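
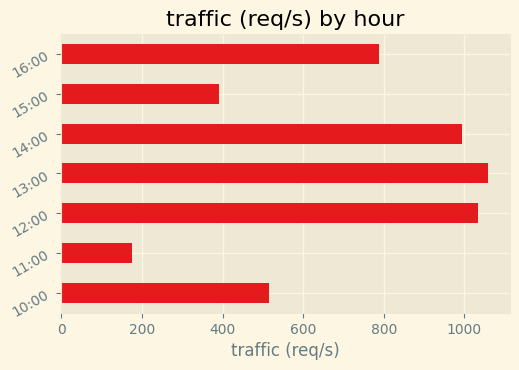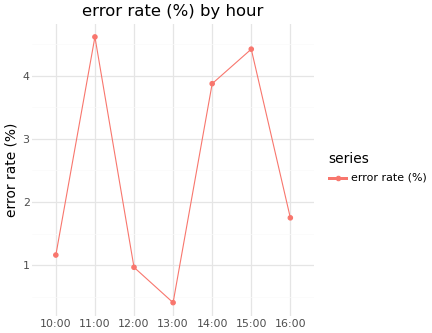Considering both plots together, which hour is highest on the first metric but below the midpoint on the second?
Chart 2 median error rate (%) ≈ 2; below-median hours: 10:00, 12:00, 13:00. Among those, 13:00 has the highest traffic (req/s) (≈ 1100).

13:00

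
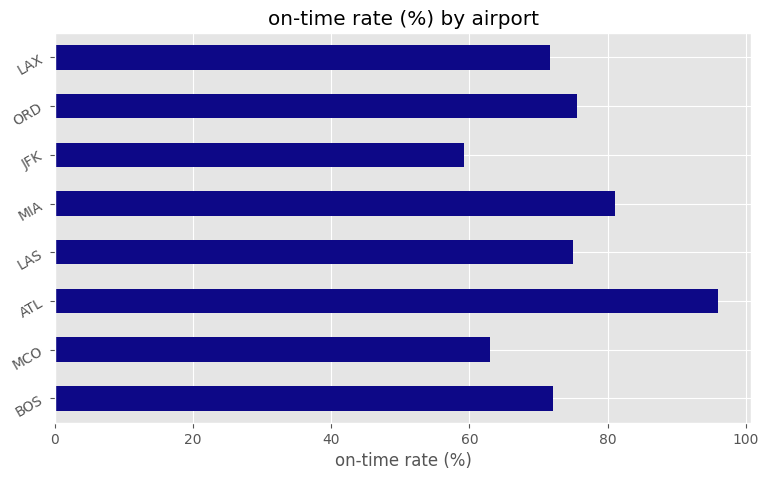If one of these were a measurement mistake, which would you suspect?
ATL

ATL ≈ 100; the rest sit between ≈ 60 and ≈ 80.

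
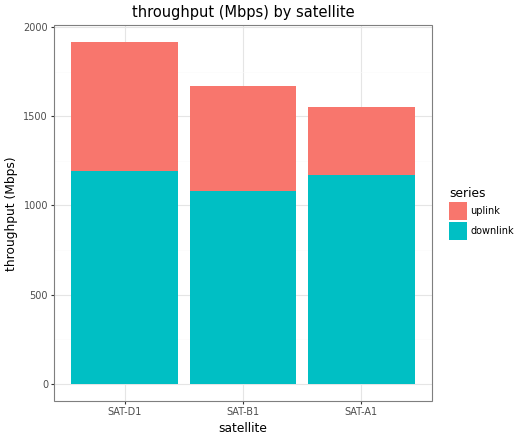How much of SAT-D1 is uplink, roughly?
uplink top ≈ 2000, bottom ≈ 1200; segment ≈ 800.

≈ 800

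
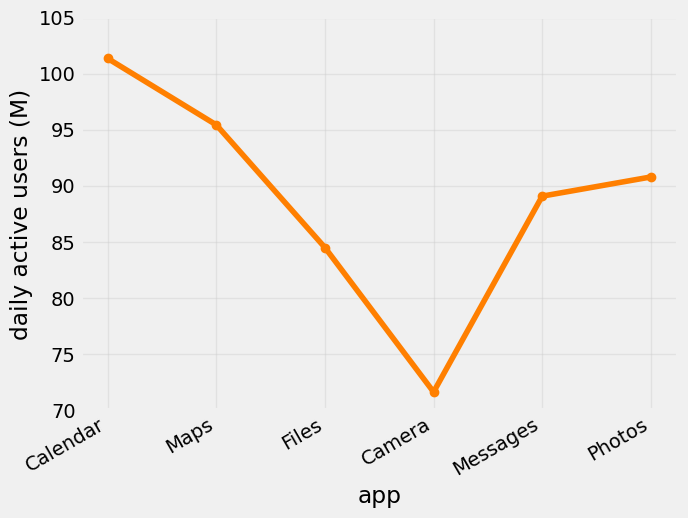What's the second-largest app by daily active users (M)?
Top 3: Calendar ≈ 100, Maps ≈ 95, Photos ≈ 90.

Maps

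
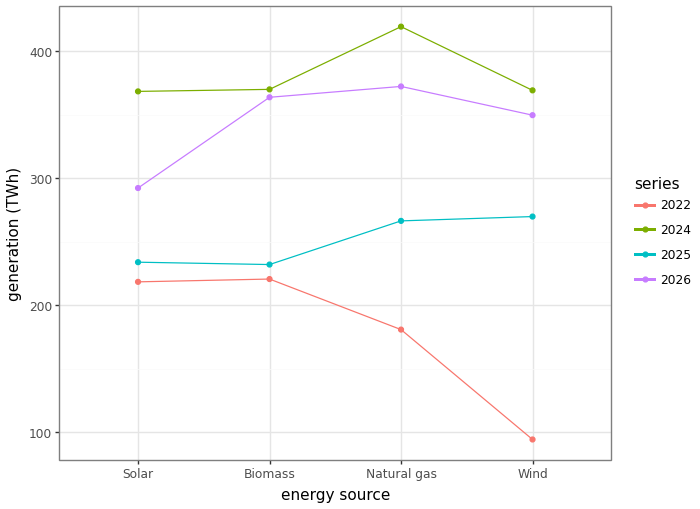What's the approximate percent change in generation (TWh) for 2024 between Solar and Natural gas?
≈ +14.3%

Solar ≈ 350, Natural gas ≈ 400; (400 − 350) / 350 ≈ +14.3%.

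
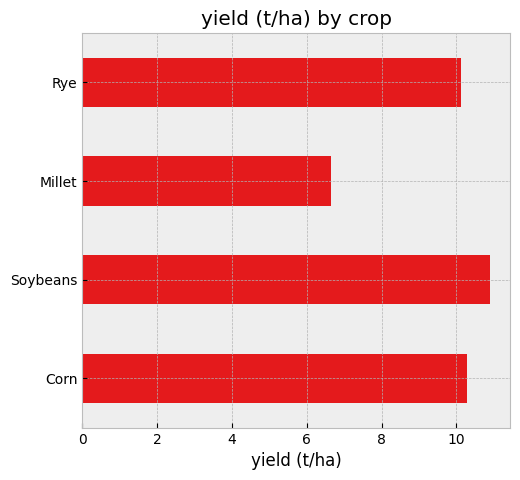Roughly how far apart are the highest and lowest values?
≈ 4

Max Soybeans ≈ 11, min Millet ≈ 7; range ≈ 4.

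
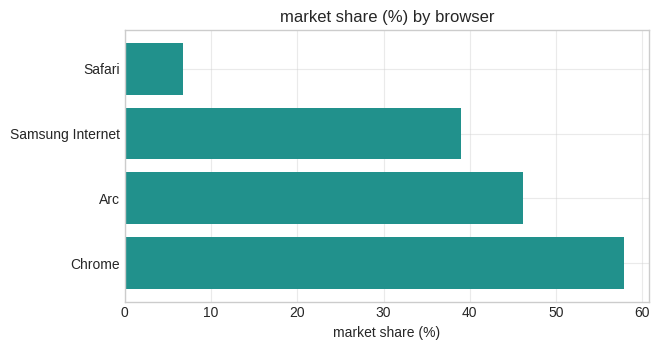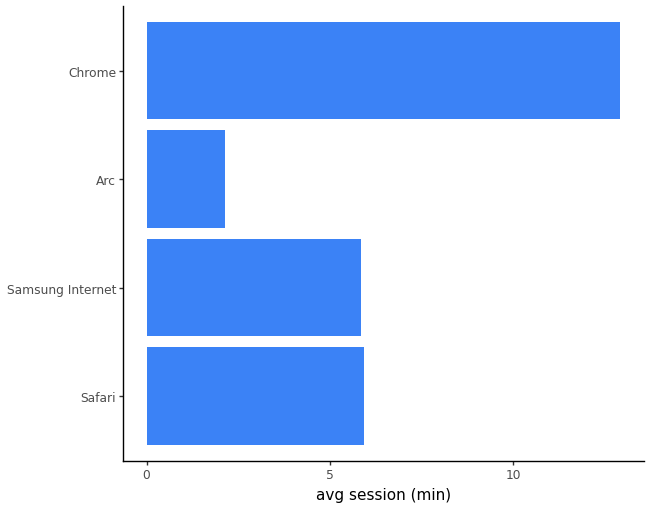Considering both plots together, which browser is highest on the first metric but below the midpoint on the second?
Chart 2 median avg session (min) ≈ 6; below-median browsers: Samsung Internet, Arc. Among those, Arc has the highest market share (%) (≈ 50).

Arc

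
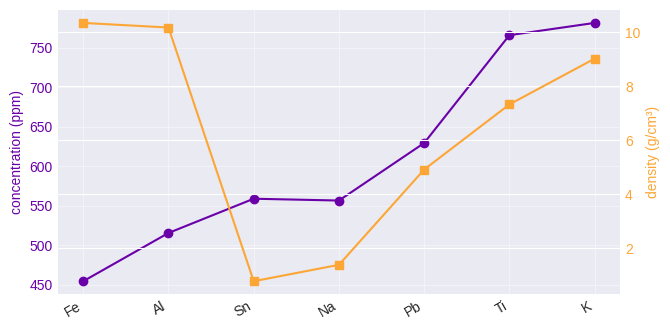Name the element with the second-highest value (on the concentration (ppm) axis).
Ti

Top 3 (on the concentration (ppm) axis): K ≈ 800, Ti ≈ 750, Pb ≈ 650.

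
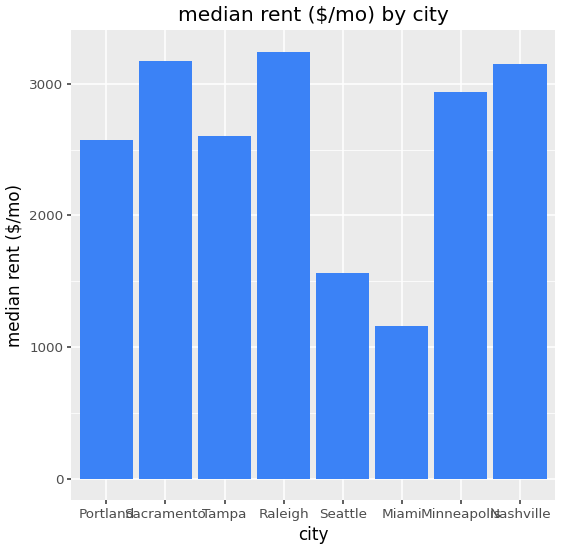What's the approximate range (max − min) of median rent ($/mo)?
≈ 2000

Max Raleigh ≈ 3000, min Miami ≈ 1000; range ≈ 2000.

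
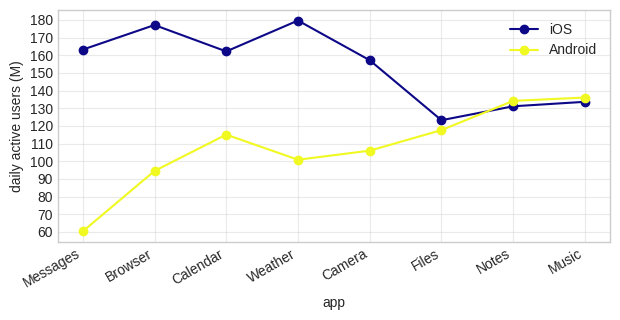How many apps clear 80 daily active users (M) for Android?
Above 80: Browser, Calendar, Weather, Camera, Files, Notes, Music.

7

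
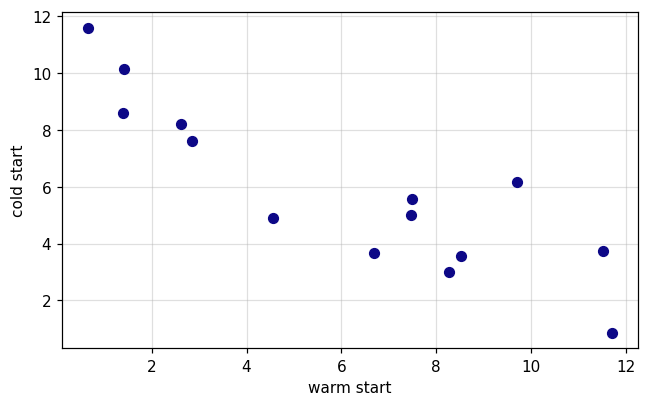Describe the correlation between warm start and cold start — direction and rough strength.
negative, strong

Points are negatively correlated; strong (|r| ≈ 0.9).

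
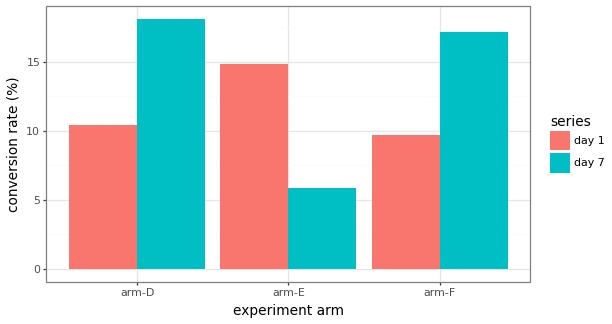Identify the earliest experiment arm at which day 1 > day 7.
arm-E

arm-D: day 1 ≈ 10 vs day 7 ≈ 18 (not yet); arm-E: day 1 ≈ 14 vs day 7 ≈ 6 (first crossover).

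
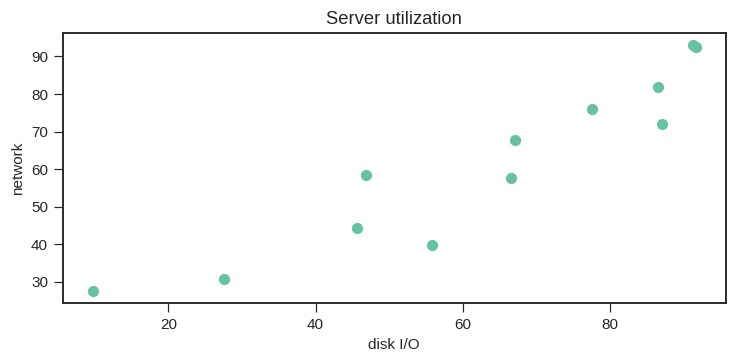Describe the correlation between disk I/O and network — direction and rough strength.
positive, strong

Points are positively correlated; strong (|r| ≈ 0.9).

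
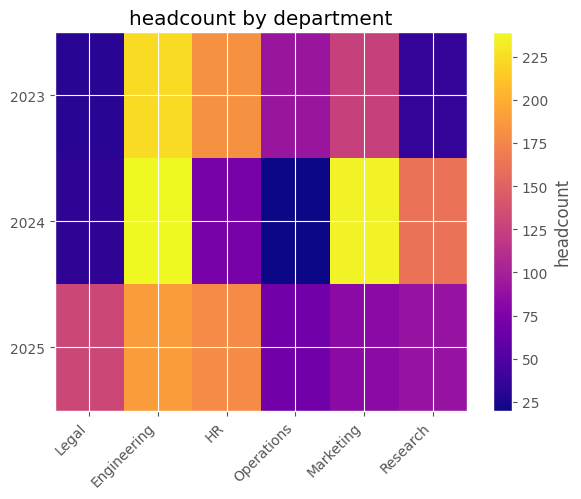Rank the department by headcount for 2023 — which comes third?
Top 4 for 2023: Engineering ≈ 220, HR ≈ 180, Marketing ≈ 120, Operations ≈ 100.

Marketing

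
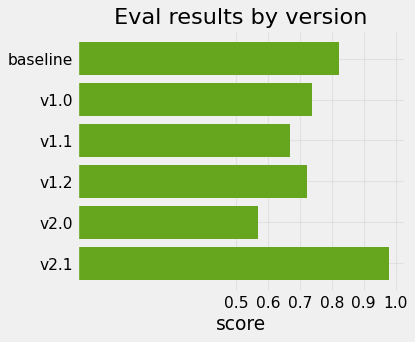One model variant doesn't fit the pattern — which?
v2.1

v2.1 ≈ 1.0; the rest sit between ≈ 0.6 and ≈ 0.8.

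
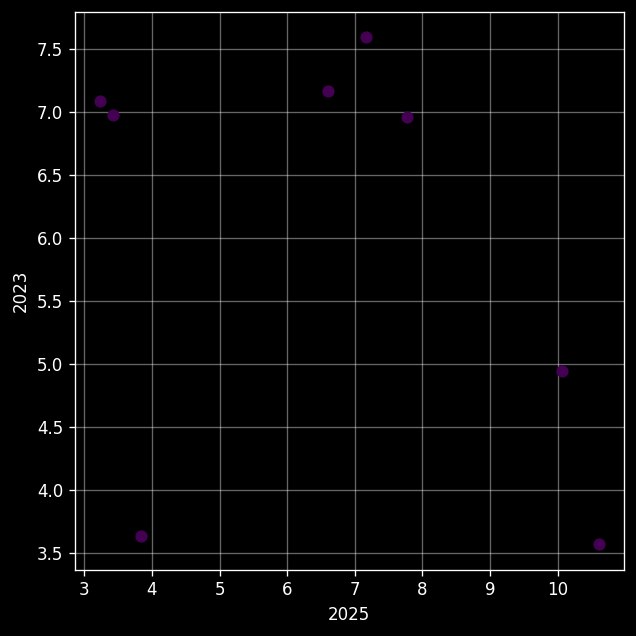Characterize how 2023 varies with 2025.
negative, weak

Points are negatively correlated; weak (|r| ≈ 0.3).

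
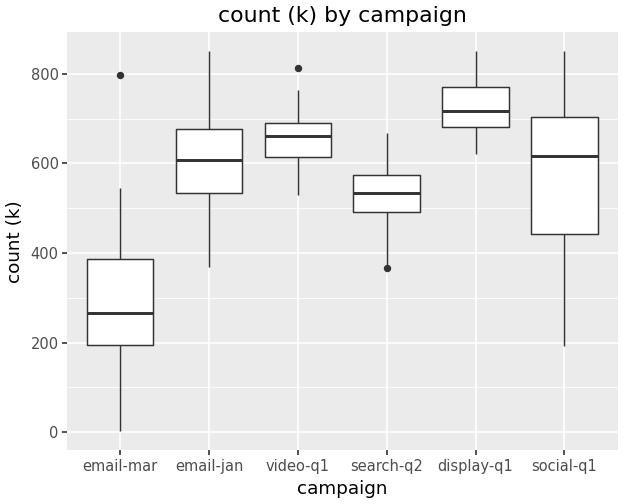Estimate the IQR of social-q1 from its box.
≈ 250

Q3 ≈ 700, Q1 ≈ 450; IQR ≈ 250.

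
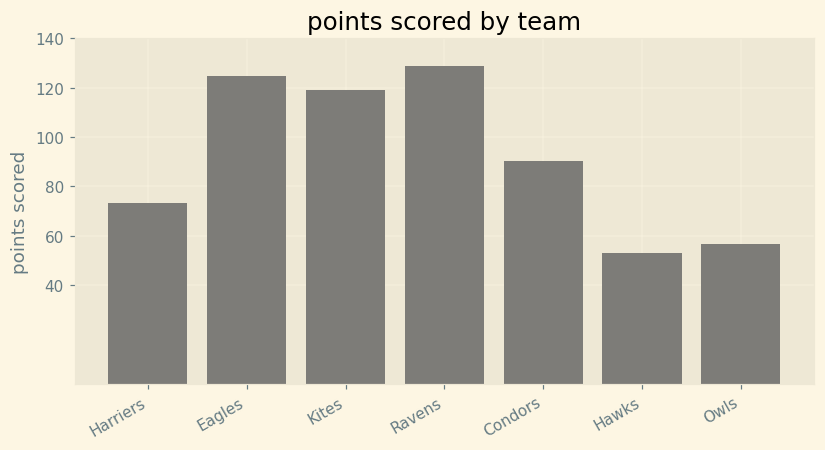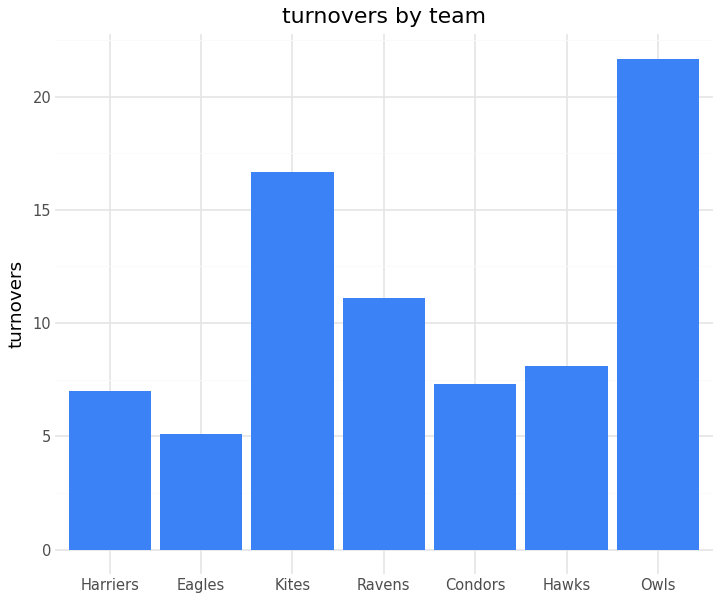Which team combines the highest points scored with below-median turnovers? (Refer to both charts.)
Chart 2 median turnovers ≈ 8; below-median teams: Harriers, Eagles, Condors. Among those, Eagles has the highest points scored (≈ 120).

Eagles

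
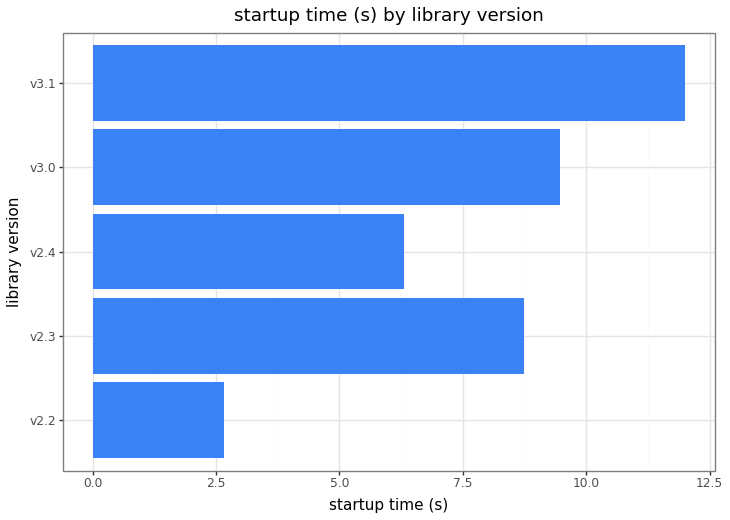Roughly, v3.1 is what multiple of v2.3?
≈ 1.33×

v3.1 ≈ 12, v2.3 ≈ 9; 12/9 ≈ 1.33.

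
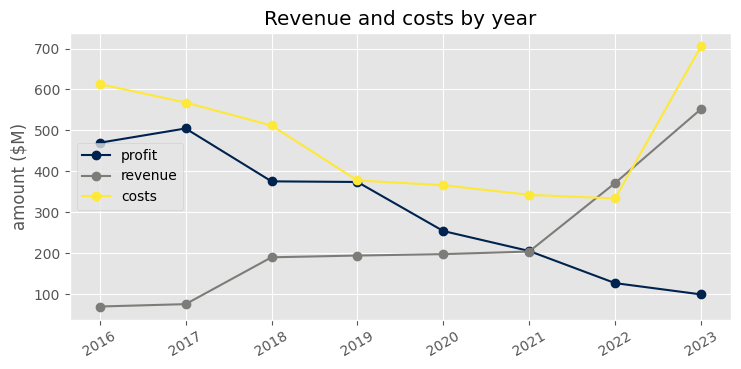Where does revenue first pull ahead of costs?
2022

2021: revenue ≈ 200 vs costs ≈ 300 (not yet); 2022: revenue ≈ 400 vs costs ≈ 300 (first crossover).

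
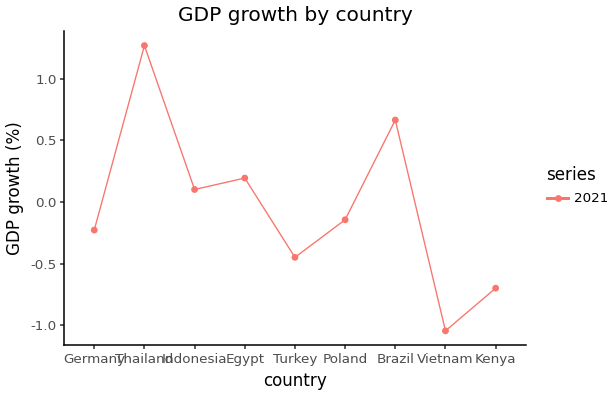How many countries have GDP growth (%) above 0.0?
4

Above 0.0: Thailand, Indonesia, Egypt, Brazil.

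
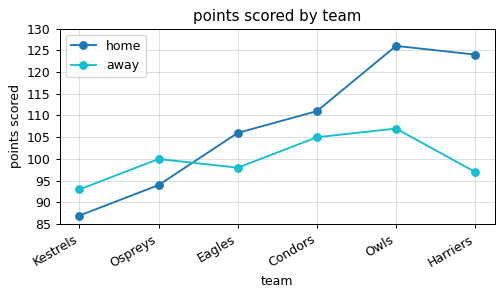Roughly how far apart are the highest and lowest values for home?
≈ 40

Max Owls ≈ 125, min Kestrels ≈ 85; range ≈ 40.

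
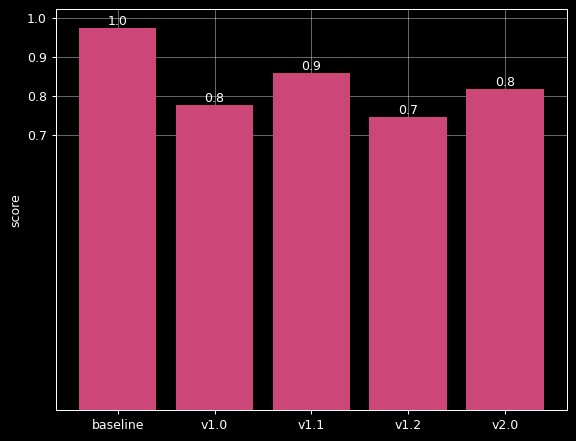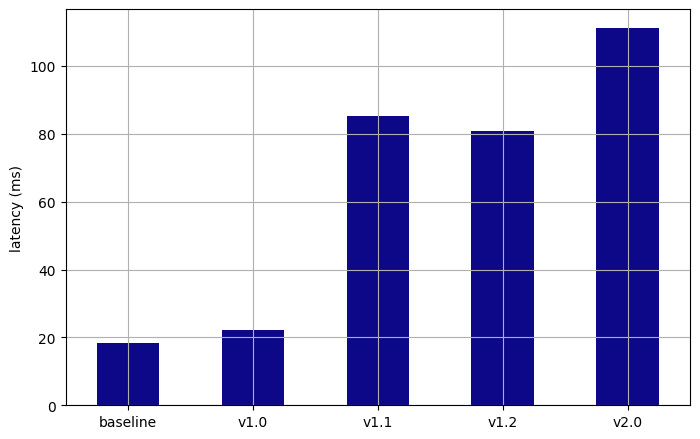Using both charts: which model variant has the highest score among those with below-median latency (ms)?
Chart 2 median latency (ms) ≈ 80; below-median model variants: baseline, v1.0. Among those, baseline has the highest score (≈ 1).

baseline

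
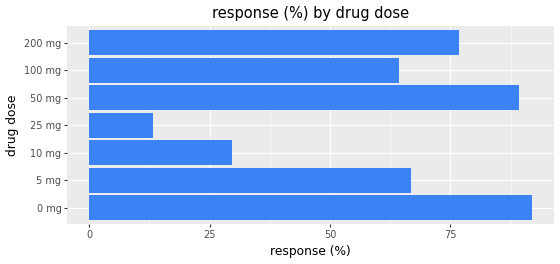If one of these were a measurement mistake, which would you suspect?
25 mg ≈ 10; the rest sit between ≈ 30 and ≈ 90.

25 mg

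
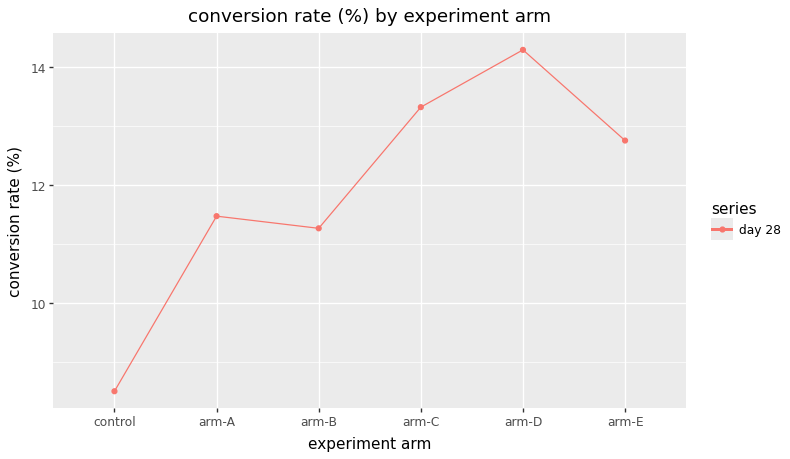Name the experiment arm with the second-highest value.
Top 3: arm-D ≈ 14.5, arm-C ≈ 13.5, arm-E ≈ 12.5.

arm-C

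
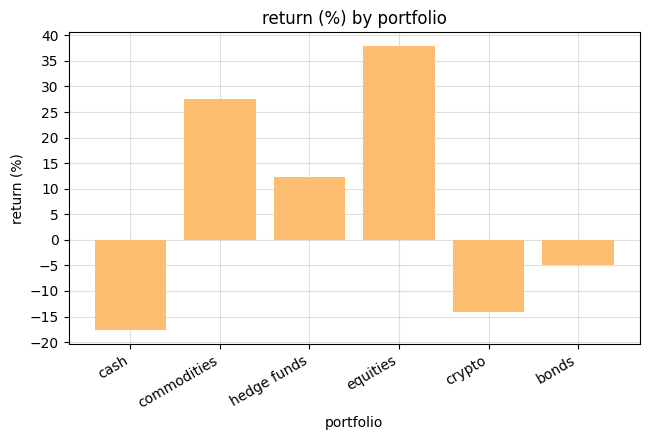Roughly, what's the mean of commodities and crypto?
≈ 5

(25 + -15) / 2 ≈ 5.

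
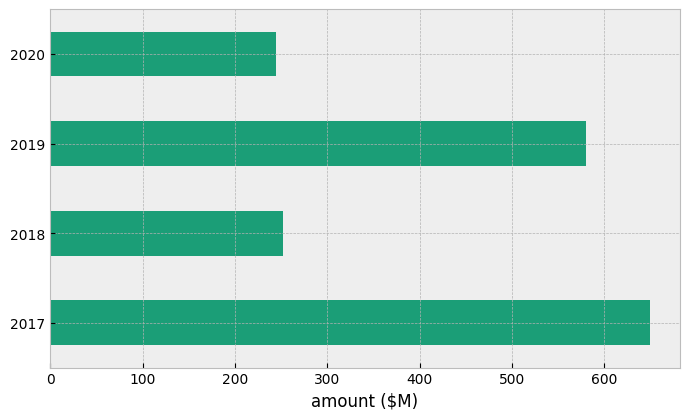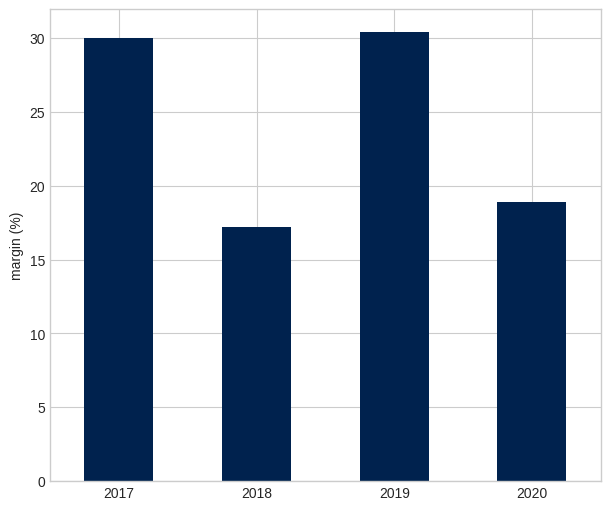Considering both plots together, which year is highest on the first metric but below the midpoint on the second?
2018

Chart 2 median margin (%) ≈ 25; below-median years: 2018, 2020. Among those, 2018 has the highest amount ($M) (≈ 300).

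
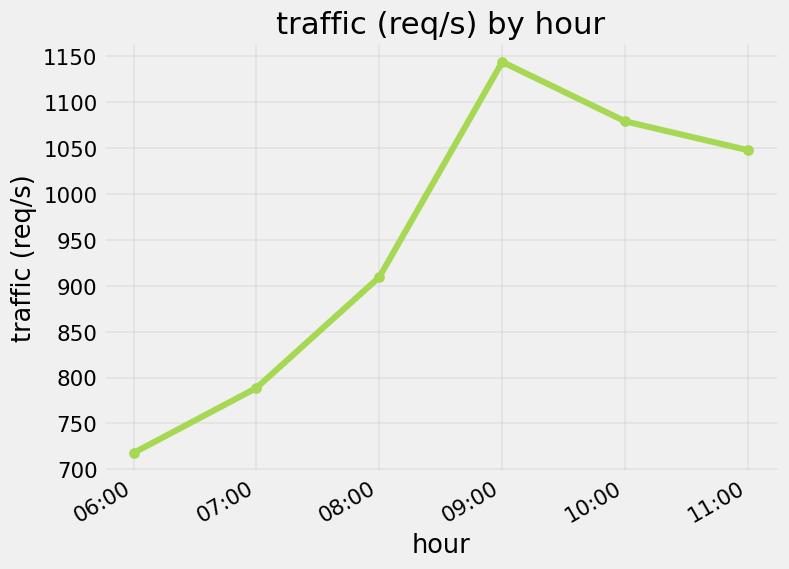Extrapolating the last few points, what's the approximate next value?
≈ 1000

Last three: 1150, 1100, 1050 → slope ≈ -50/step → next ≈ 1000.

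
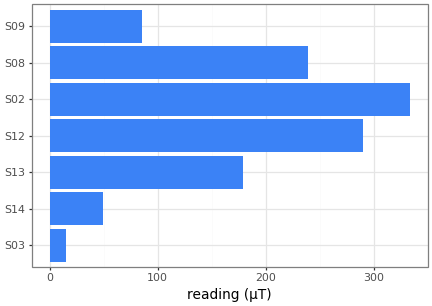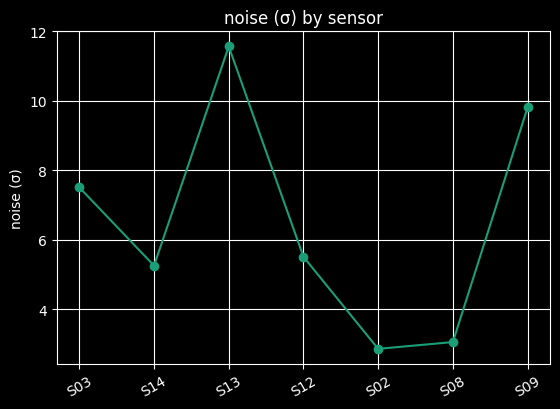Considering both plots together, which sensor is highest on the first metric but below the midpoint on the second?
S02

Chart 2 median noise (σ) ≈ 6; below-median sensors: S14, S02, S08. Among those, S02 has the highest reading (µT) (≈ 350).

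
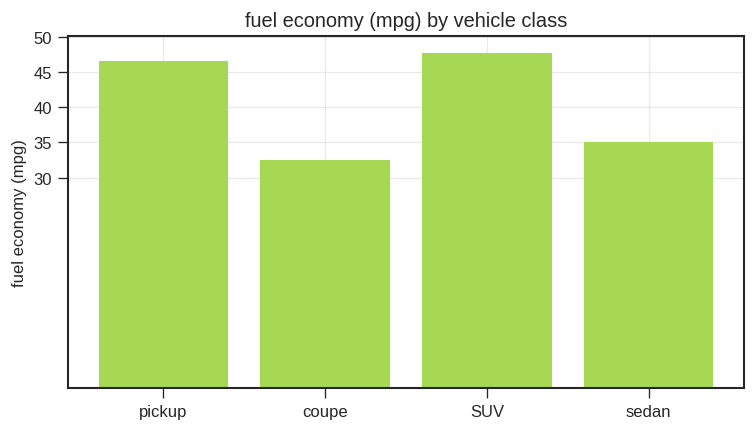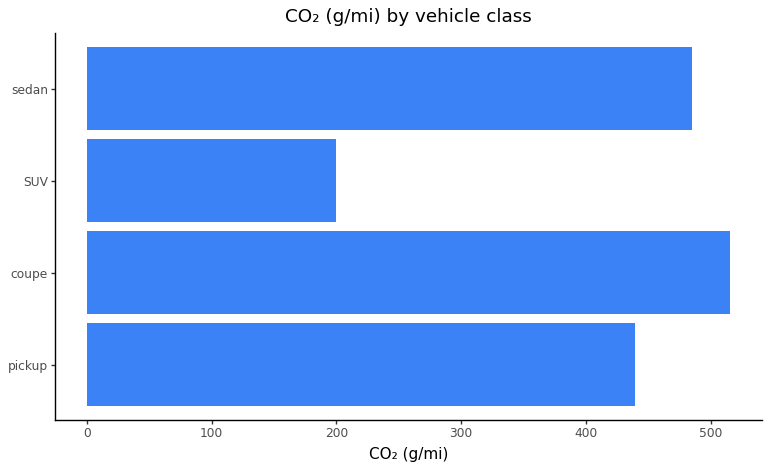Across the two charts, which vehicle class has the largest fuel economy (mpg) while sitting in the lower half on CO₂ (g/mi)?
Chart 2 median CO₂ (g/mi) ≈ 450; below-median vehicle classes: pickup, SUV. Among those, SUV has the highest fuel economy (mpg) (≈ 50).

SUV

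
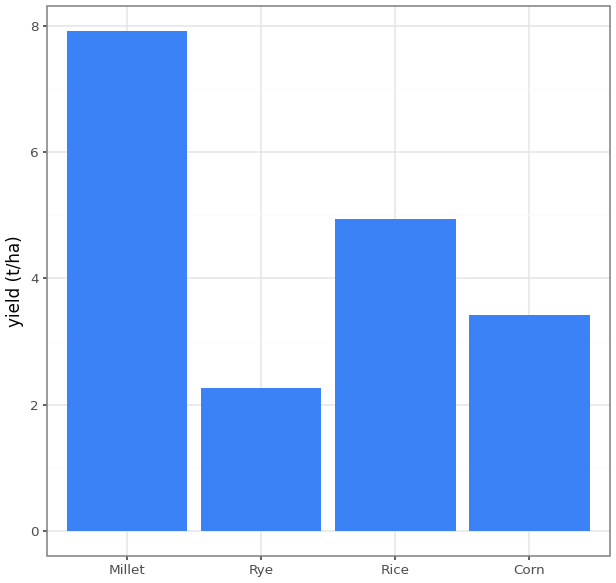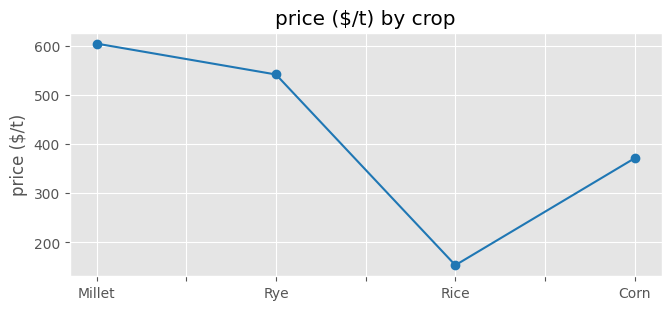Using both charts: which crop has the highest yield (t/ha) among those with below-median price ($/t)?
Chart 2 median price ($/t) ≈ 500; below-median crops: Rice, Corn. Among those, Rice has the highest yield (t/ha) (≈ 5).

Rice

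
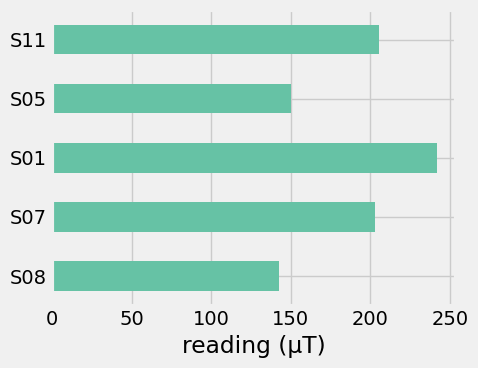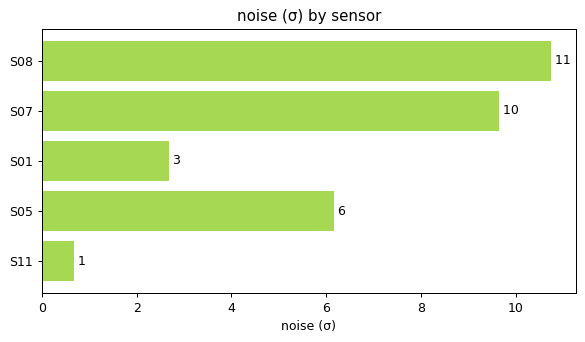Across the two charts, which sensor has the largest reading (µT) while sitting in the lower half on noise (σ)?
Chart 2 median noise (σ) ≈ 6; below-median sensors: S01, S11. Among those, S01 has the highest reading (µT) (≈ 250).

S01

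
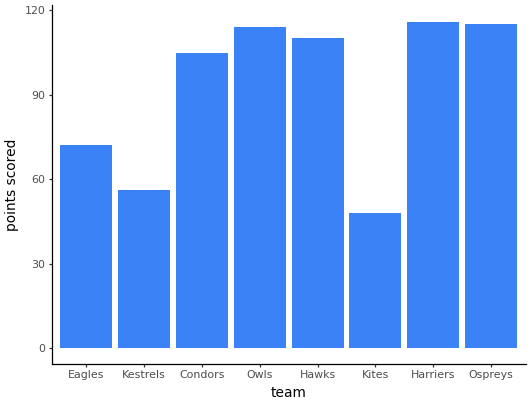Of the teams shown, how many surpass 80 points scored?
Above 80: Condors, Owls, Hawks, Harriers, Ospreys.

5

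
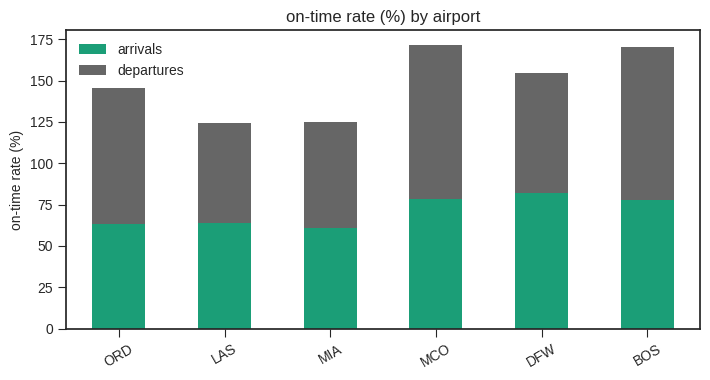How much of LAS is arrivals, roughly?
arrivals top ≈ 60, bottom ≈ 0; segment ≈ 60.

≈ 60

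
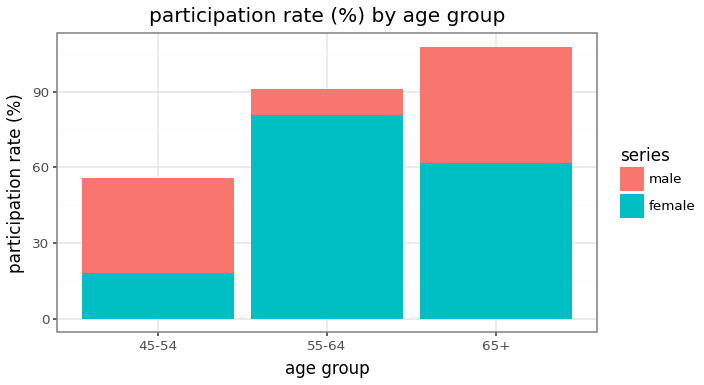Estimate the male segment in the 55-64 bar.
male top ≈ 90, bottom ≈ 80; segment ≈ 10.

≈ 10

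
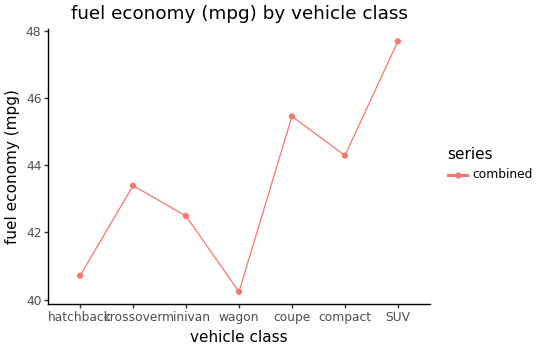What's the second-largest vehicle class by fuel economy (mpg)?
Top 3: SUV ≈ 48, coupe ≈ 45, compact ≈ 44.

coupe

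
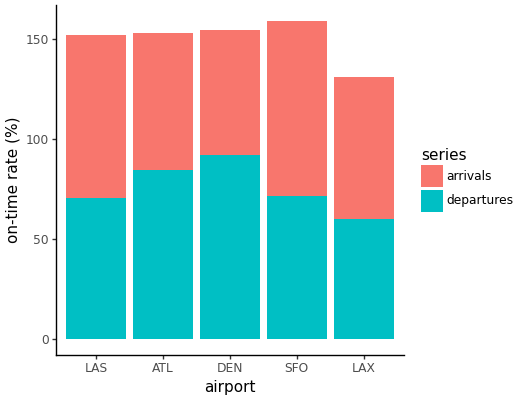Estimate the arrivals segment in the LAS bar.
arrivals top ≈ 160, bottom ≈ 80; segment ≈ 80.

≈ 80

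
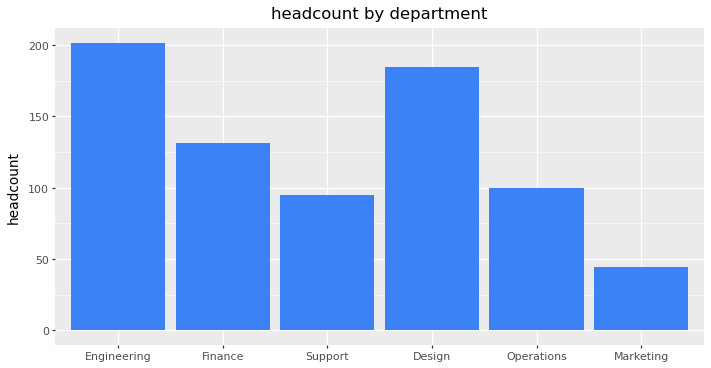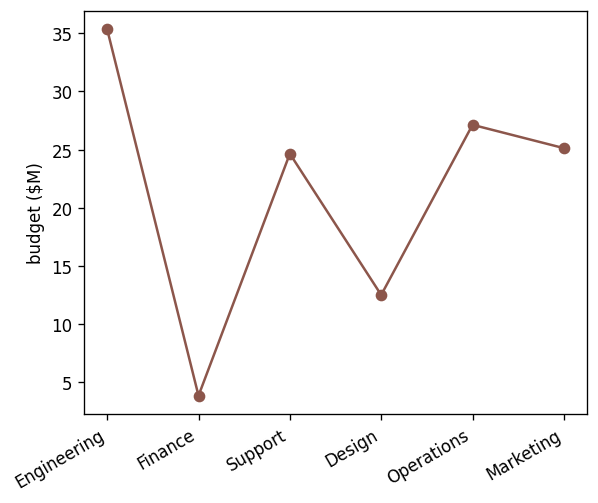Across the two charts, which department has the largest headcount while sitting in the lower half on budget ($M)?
Chart 2 median budget ($M) ≈ 25; below-median departments: Finance, Support, Design. Among those, Design has the highest headcount (≈ 180).

Design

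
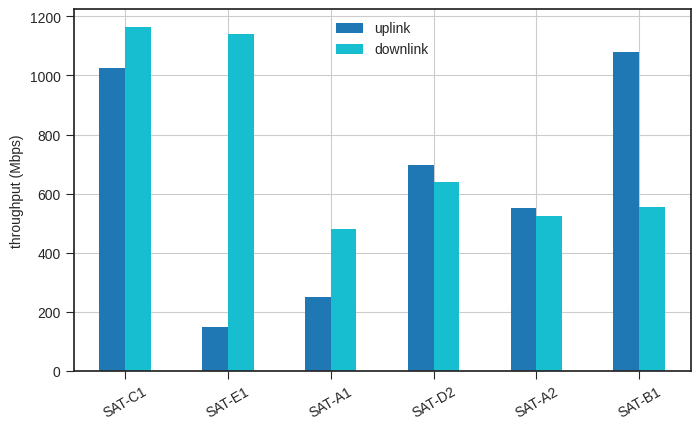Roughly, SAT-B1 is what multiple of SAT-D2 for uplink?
≈ 1.57×

SAT-B1 ≈ 1100, SAT-D2 ≈ 700; 1100/700 ≈ 1.57.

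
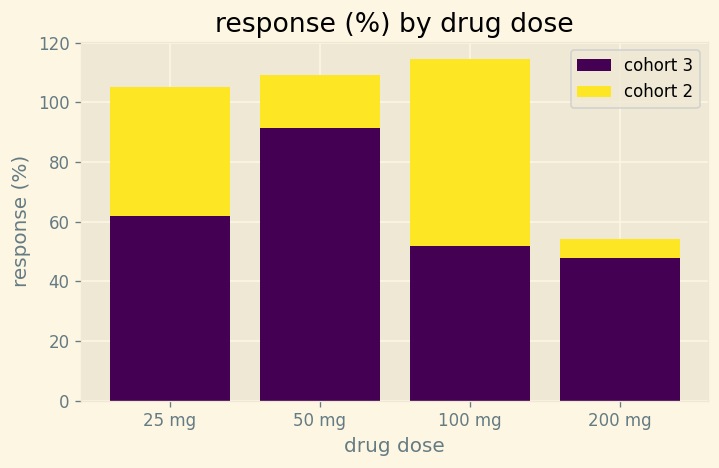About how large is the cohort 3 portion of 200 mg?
≈ 50

cohort 3 top ≈ 50, bottom ≈ 0; segment ≈ 50.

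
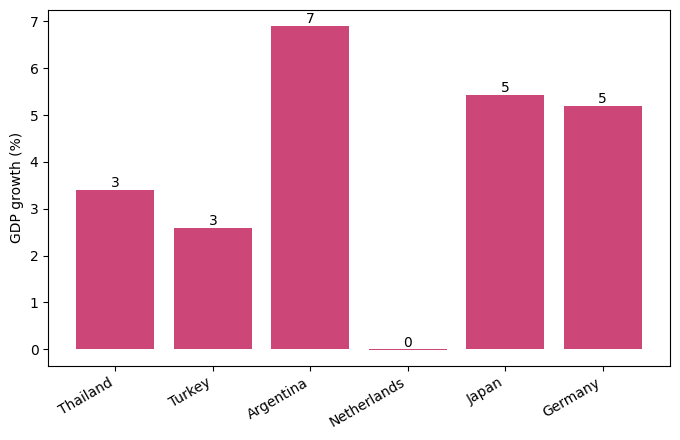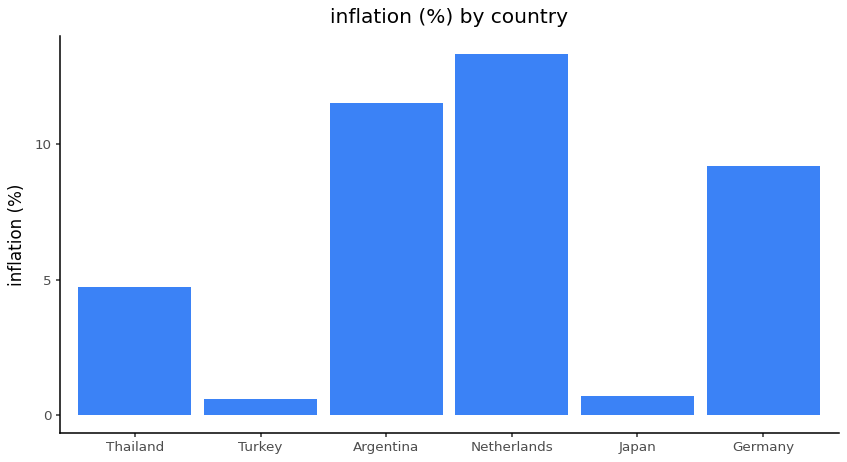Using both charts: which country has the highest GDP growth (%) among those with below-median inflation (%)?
Japan

Chart 2 median inflation (%) ≈ 6; below-median countries: Thailand, Turkey, Japan. Among those, Japan has the highest GDP growth (%) (≈ 5).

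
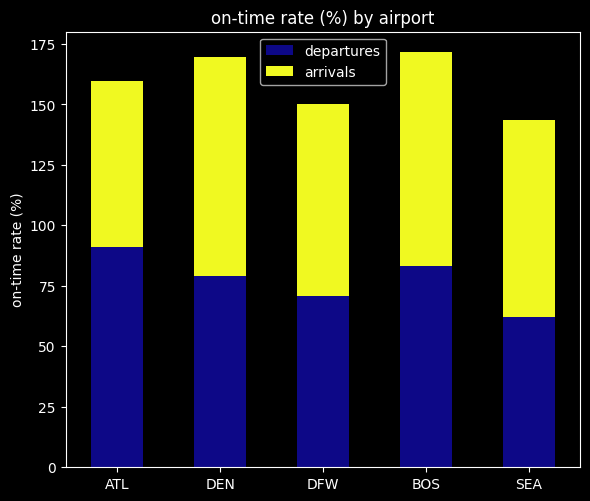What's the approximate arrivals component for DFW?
arrivals top ≈ 160, bottom ≈ 80; segment ≈ 80.

≈ 80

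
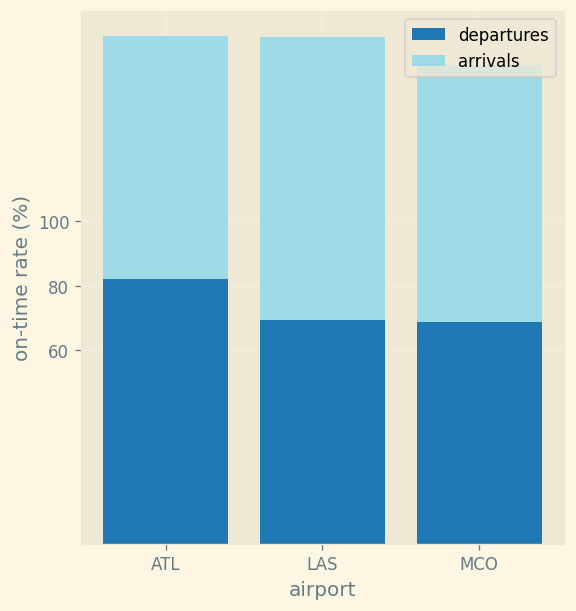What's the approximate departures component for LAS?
≈ 60

departures top ≈ 60, bottom ≈ 0; segment ≈ 60.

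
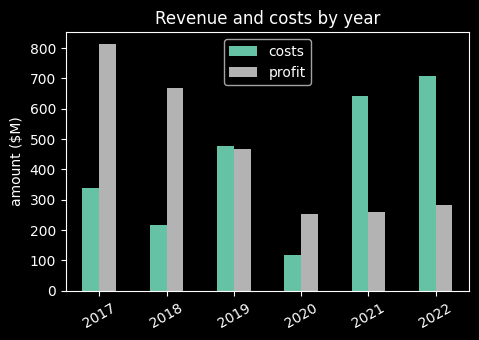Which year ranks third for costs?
Top 4 for costs: 2022 ≈ 700, 2021 ≈ 600, 2019 ≈ 500, 2017 ≈ 300.

2019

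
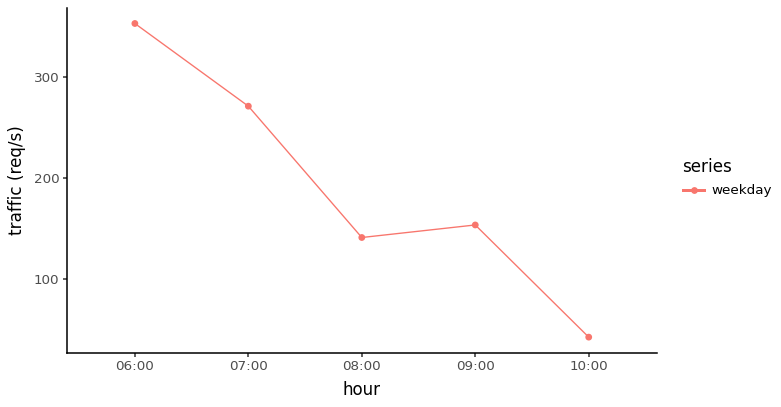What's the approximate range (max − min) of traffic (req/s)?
≈ 300

Max 06:00 ≈ 350, min 10:00 ≈ 50; range ≈ 300.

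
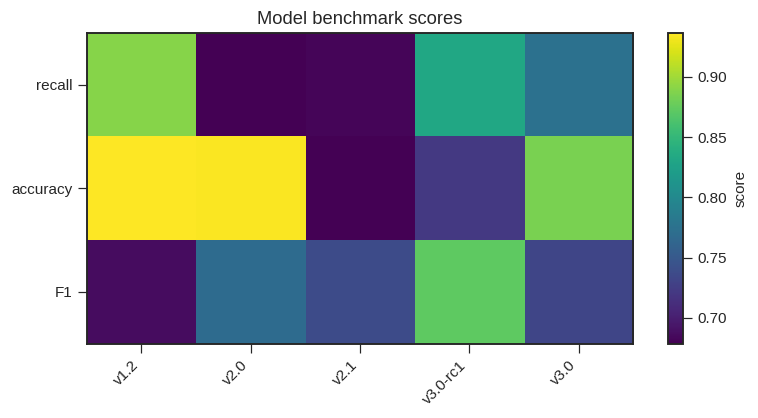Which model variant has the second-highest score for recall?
Top 3 for recall: v1.2 ≈ 0.90, v3.0-rc1 ≈ 0.85, v3.0 ≈ 0.75.

v3.0-rc1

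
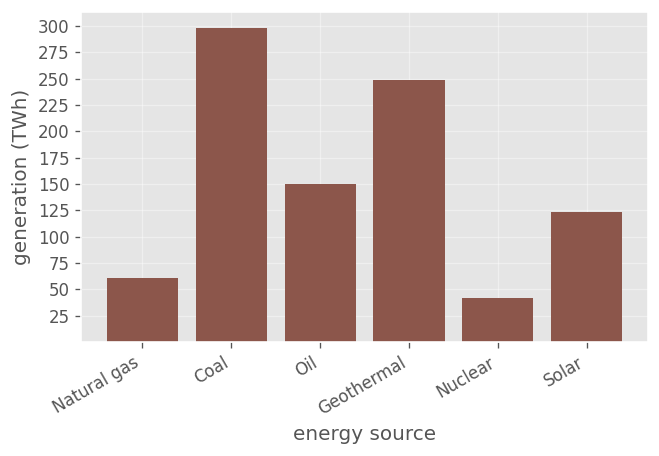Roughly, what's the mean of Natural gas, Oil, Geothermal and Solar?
≈ 144

(50 + 150 + 250 + 125) / 4 ≈ 144.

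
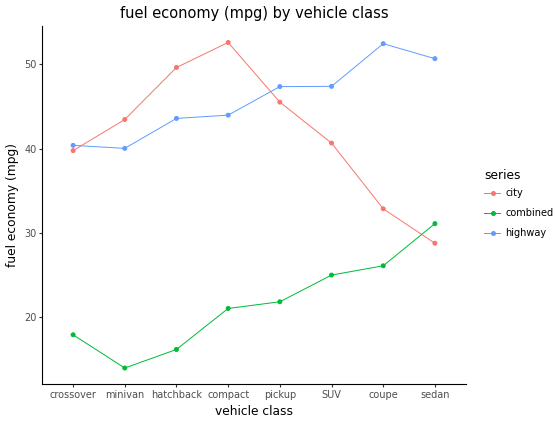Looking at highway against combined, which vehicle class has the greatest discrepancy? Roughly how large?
hatchback, ≈ 30 mpg

hatchback: highway ≈ 45, combined ≈ 15 → gap ≈ 30. Next-largest (coupe) is only ≈ 25.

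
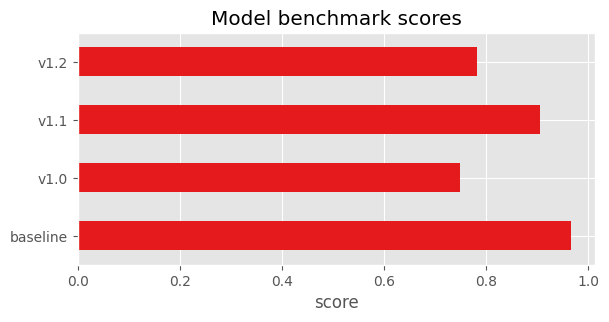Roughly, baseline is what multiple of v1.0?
baseline ≈ 1.0, v1.0 ≈ 0.7; 1.0/0.7 ≈ 1.43.

≈ 1.43×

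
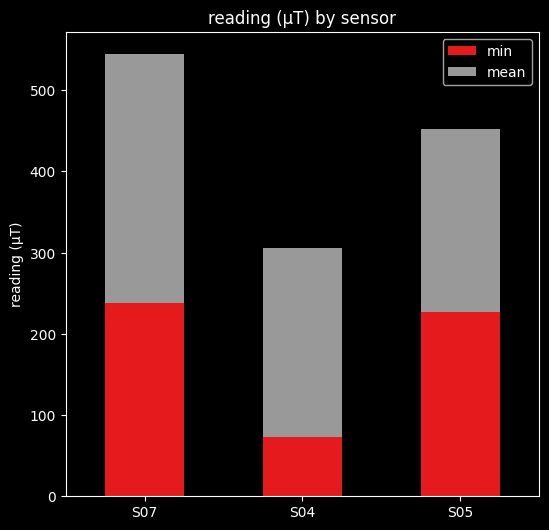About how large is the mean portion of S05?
mean top ≈ 450, bottom ≈ 250; segment ≈ 200.

≈ 200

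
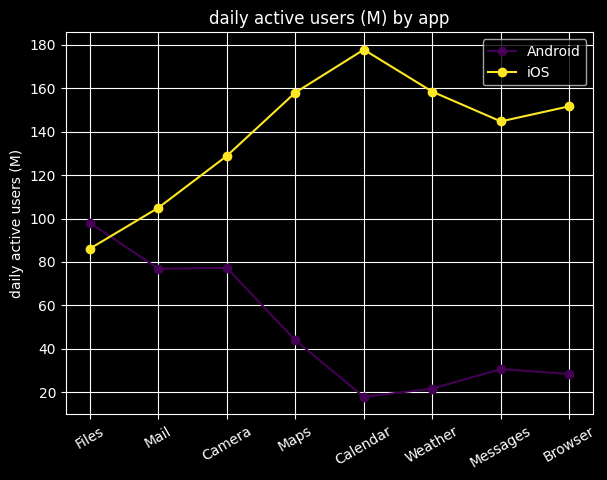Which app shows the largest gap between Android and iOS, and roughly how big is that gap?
Calendar, ≈ 160 M

Calendar: Android ≈ 20, iOS ≈ 180 → gap ≈ 160. Next-largest (Weather) is only ≈ 140.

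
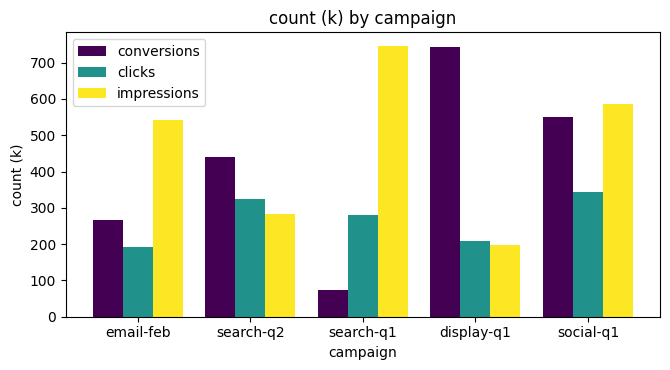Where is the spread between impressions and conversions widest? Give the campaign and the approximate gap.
search-q1, ≈ 600 k

search-q1: impressions ≈ 700, conversions ≈ 100 → gap ≈ 600. Next-largest (display-q1) is only ≈ 500.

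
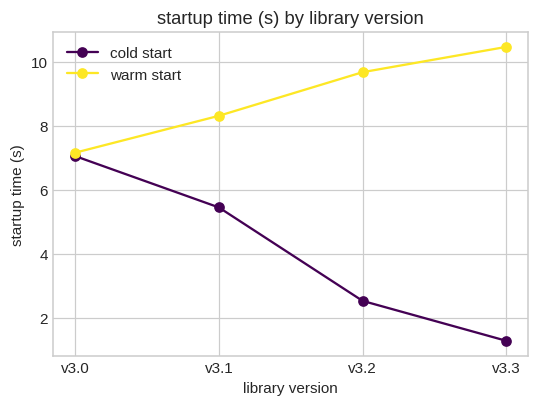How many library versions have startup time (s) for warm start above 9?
2

Above 9: v3.2, v3.3.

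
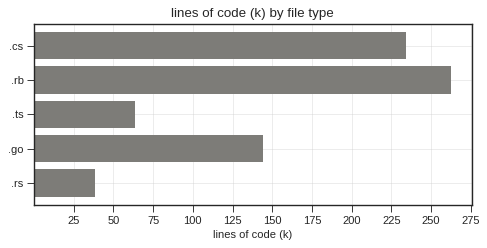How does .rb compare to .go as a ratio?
≈ 1.67×

.rb ≈ 250, .go ≈ 150; 250/150 ≈ 1.67.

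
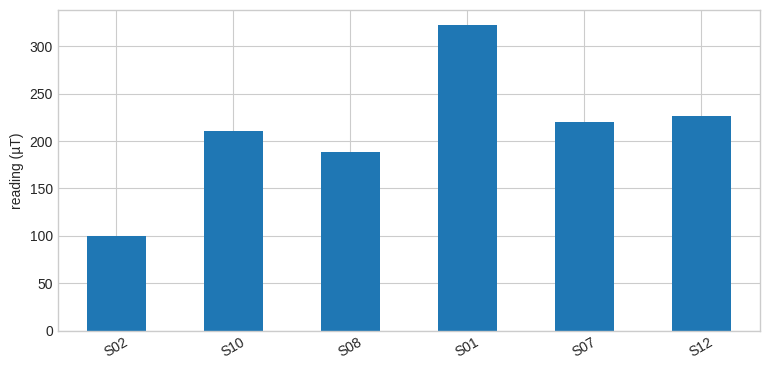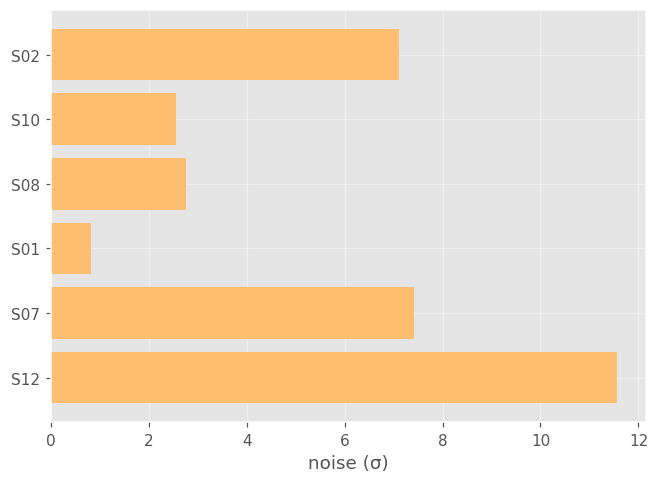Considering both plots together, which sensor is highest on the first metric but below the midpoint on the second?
S01

Chart 2 median noise (σ) ≈ 4; below-median sensors: S10, S08, S01. Among those, S01 has the highest reading (µT) (≈ 300).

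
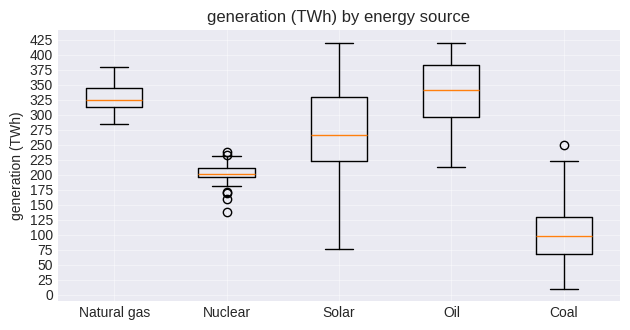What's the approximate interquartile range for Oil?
Q3 ≈ 375, Q1 ≈ 300; IQR ≈ 75.

≈ 75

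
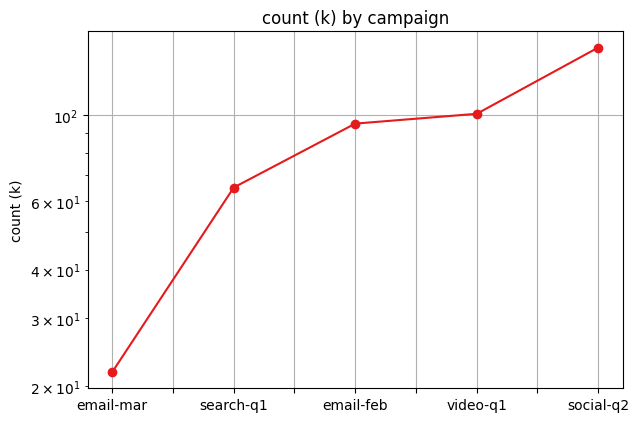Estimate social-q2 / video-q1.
social-q2 ≈ 140, video-q1 ≈ 100; 140/100 ≈ 1.4.

≈ 1.4×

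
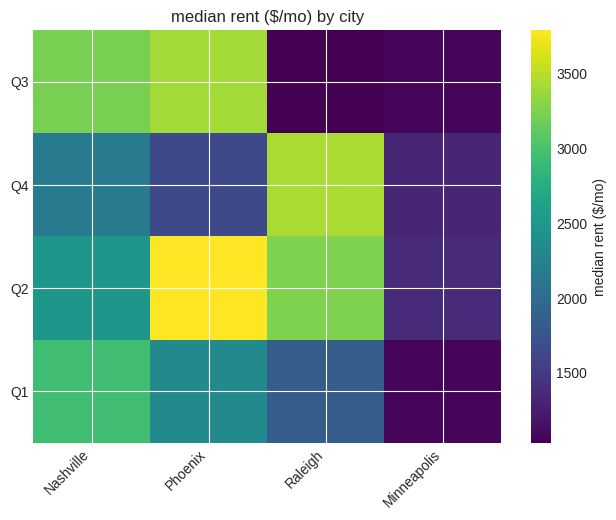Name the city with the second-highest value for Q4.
Nashville

Top 3 for Q4: Raleigh ≈ 3500, Nashville ≈ 2000, Phoenix ≈ 1500.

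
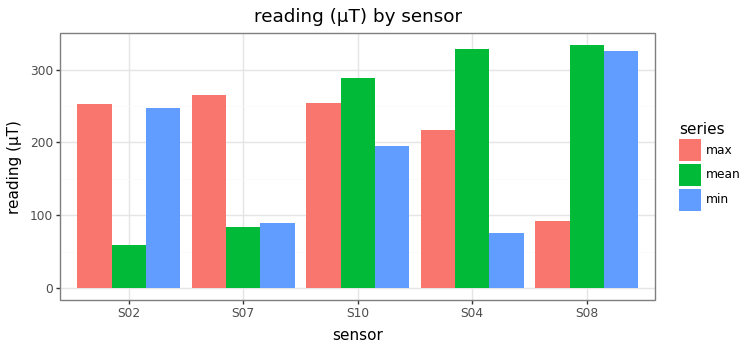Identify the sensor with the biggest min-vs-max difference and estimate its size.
S08, ≈ 250 µT

S08: min ≈ 350, max ≈ 100 → gap ≈ 250. Next-largest (S07) is only ≈ 150.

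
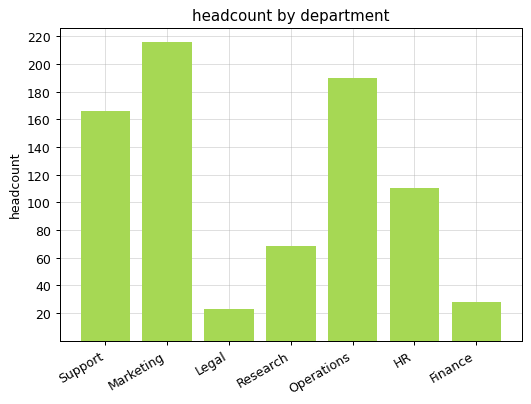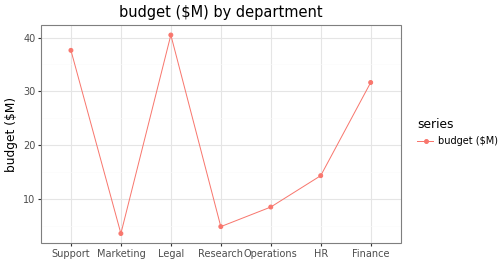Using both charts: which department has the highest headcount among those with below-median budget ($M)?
Chart 2 median budget ($M) ≈ 15; below-median departments: Marketing, Research, Operations. Among those, Marketing has the highest headcount (≈ 220).

Marketing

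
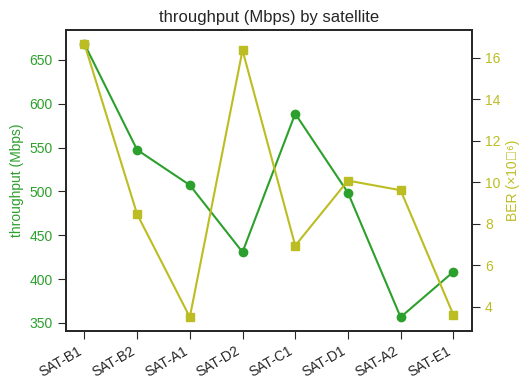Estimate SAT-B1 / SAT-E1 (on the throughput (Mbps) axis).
≈ 1.62×

SAT-B1 ≈ 650, SAT-E1 ≈ 400; 650/400 ≈ 1.62.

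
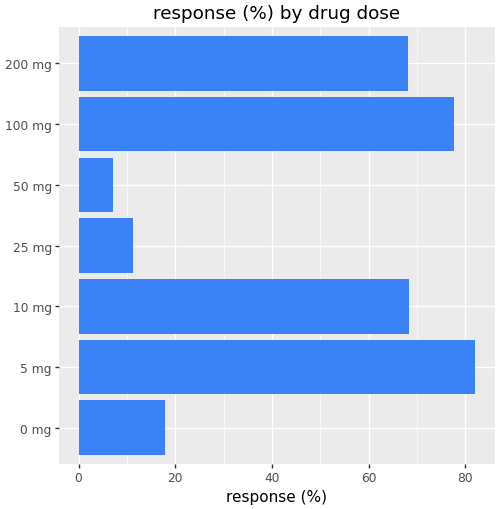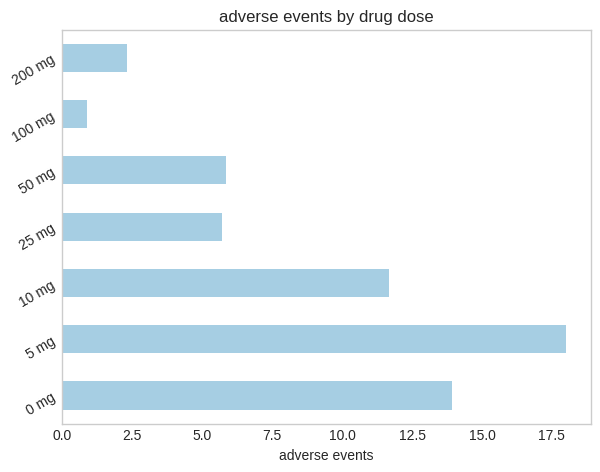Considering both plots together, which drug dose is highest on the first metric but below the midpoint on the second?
100 mg

Chart 2 median adverse events ≈ 6; below-median drug doses: 25 mg, 100 mg, 200 mg. Among those, 100 mg has the highest response (%) (≈ 80).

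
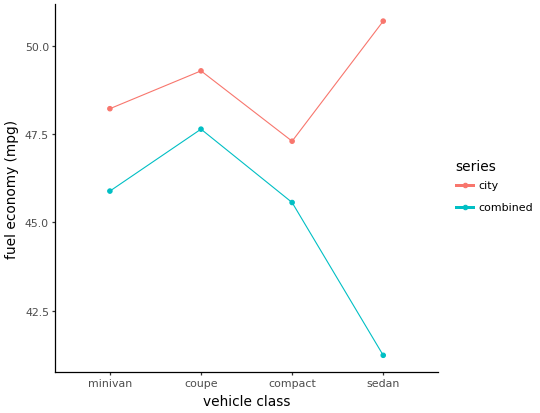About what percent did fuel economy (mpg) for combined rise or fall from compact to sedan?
compact ≈ 46, sedan ≈ 41; (41 − 46) / 46 ≈ -10.9%.

≈ -10.9%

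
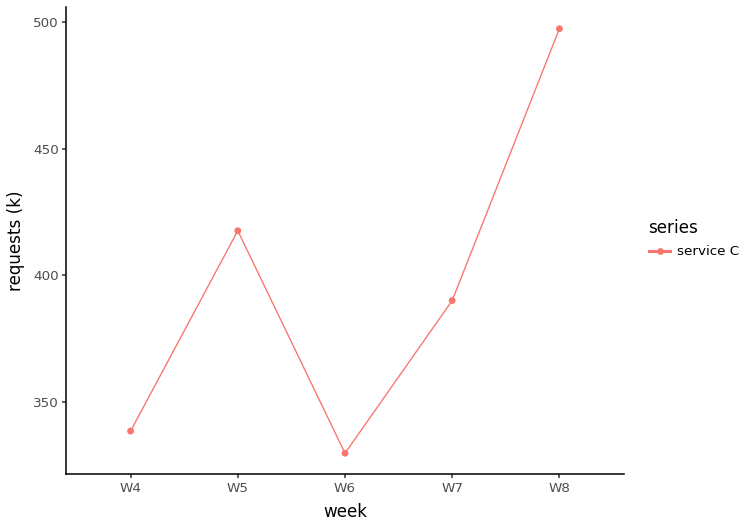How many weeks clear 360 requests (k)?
Above 360: W5, W7, W8.

3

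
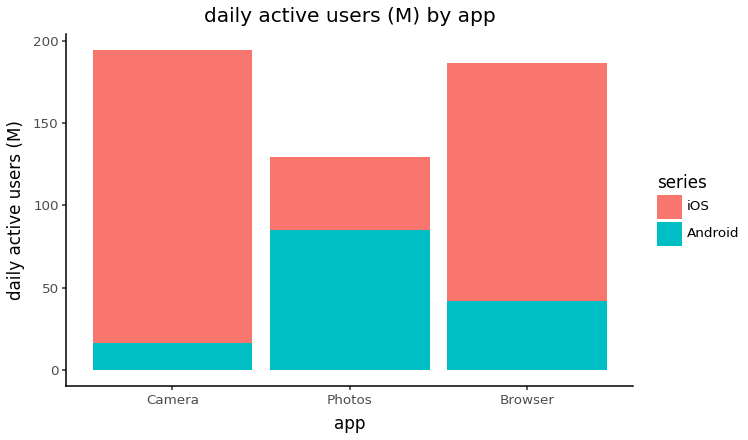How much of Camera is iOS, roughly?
≈ 180

iOS top ≈ 200, bottom ≈ 20; segment ≈ 180.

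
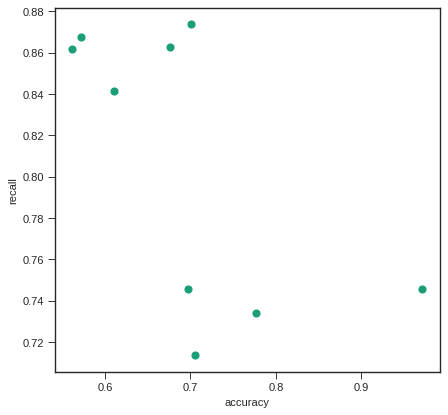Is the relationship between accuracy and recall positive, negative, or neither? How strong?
negative, moderate

Points are negatively correlated; moderate (|r| ≈ 0.6).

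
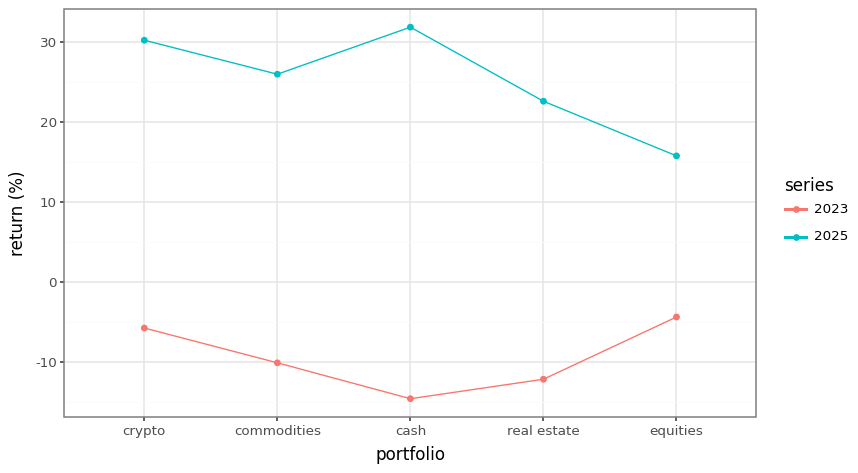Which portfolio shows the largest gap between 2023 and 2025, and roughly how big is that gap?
cash, ≈ 45 %

cash: 2023 ≈ -15, 2025 ≈ 30 → gap ≈ 45. Next-largest (commodities) is only ≈ 35.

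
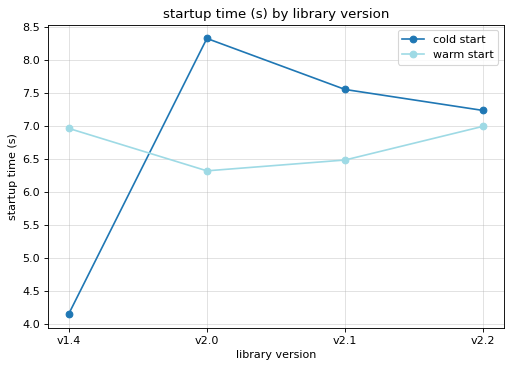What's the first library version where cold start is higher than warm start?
v1.4: cold start ≈ 4.0 vs warm start ≈ 7.0 (not yet); v2.0: cold start ≈ 8.5 vs warm start ≈ 6.5 (first crossover).

v2.0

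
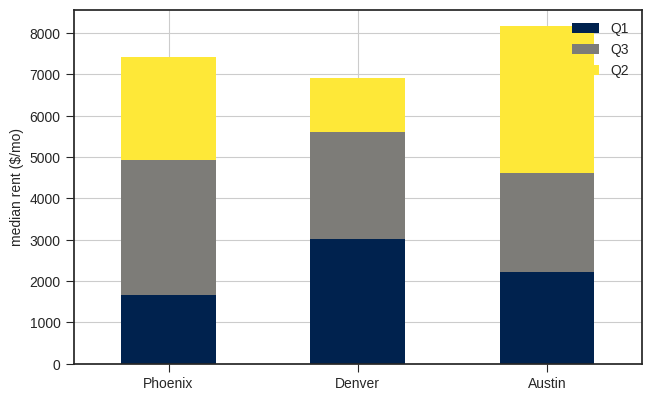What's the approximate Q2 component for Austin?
≈ 3000

Q2 top ≈ 8000, bottom ≈ 5000; segment ≈ 3000.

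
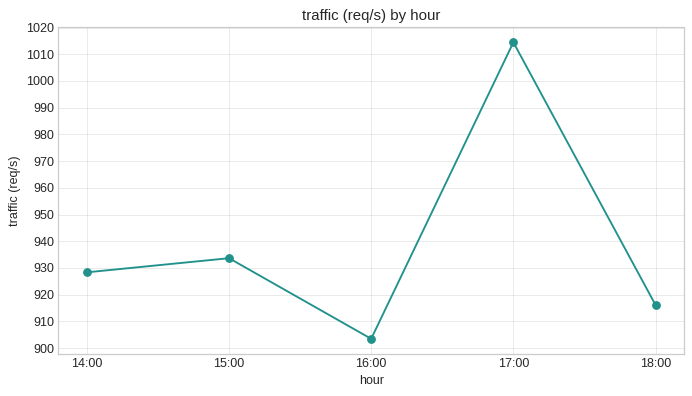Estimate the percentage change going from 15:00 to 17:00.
15:00 ≈ 930, 17:00 ≈ 1010; (1010 − 930) / 930 ≈ +8.6%.

≈ +8.6%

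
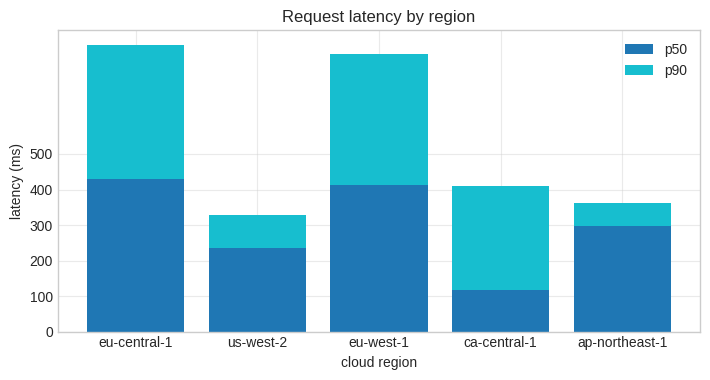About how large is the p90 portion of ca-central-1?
p90 top ≈ 400, bottom ≈ 100; segment ≈ 300.

≈ 300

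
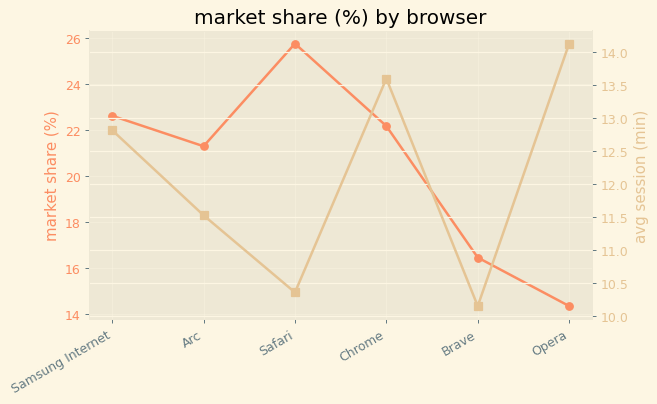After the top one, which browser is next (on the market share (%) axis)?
Top 3 (on the market share (%) axis): Safari ≈ 26, Samsung Internet ≈ 23, Chrome ≈ 22.

Samsung Internet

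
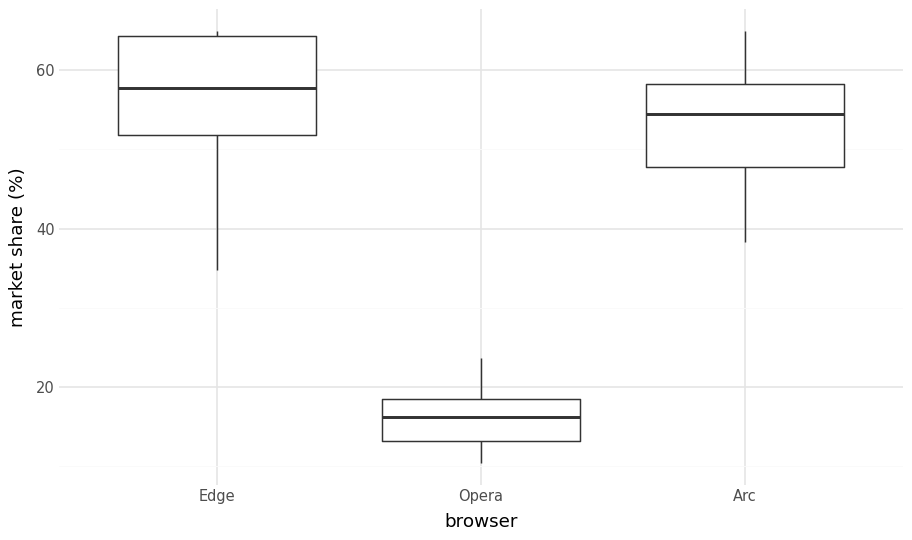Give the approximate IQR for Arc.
Q3 ≈ 60, Q1 ≈ 50; IQR ≈ 10.

≈ 10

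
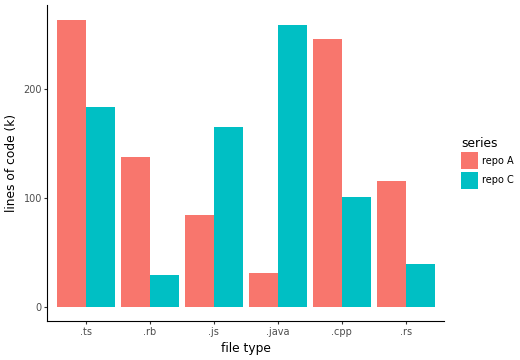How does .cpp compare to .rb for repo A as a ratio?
≈ 1.67×

.cpp ≈ 250, .rb ≈ 150; 250/150 ≈ 1.67.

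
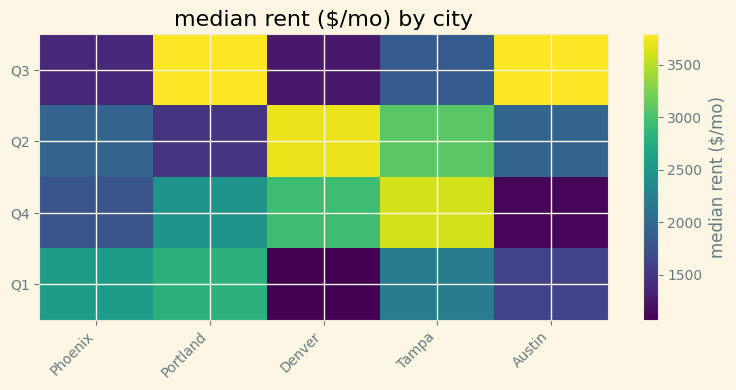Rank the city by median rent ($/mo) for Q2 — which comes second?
Top 3 for Q2: Denver ≈ 3500, Tampa ≈ 3000, Austin ≈ 2000.

Tampa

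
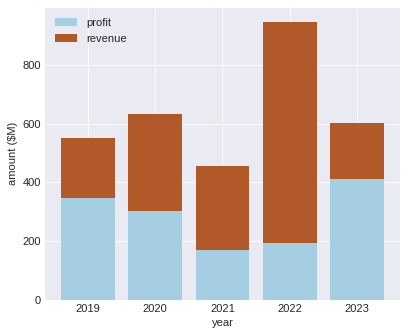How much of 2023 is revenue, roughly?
revenue top ≈ 600, bottom ≈ 400; segment ≈ 200.

≈ 200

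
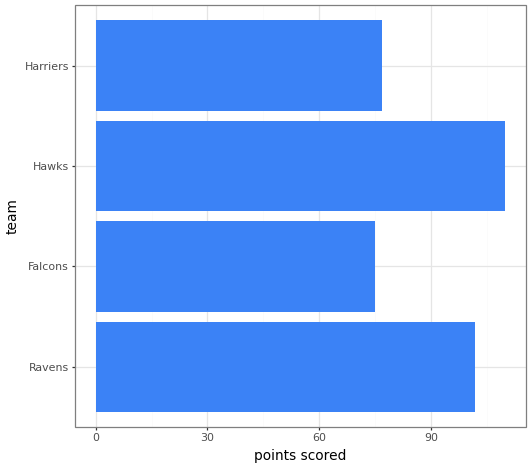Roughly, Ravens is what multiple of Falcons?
≈ 1.25×

Ravens ≈ 100, Falcons ≈ 80; 100/80 ≈ 1.25.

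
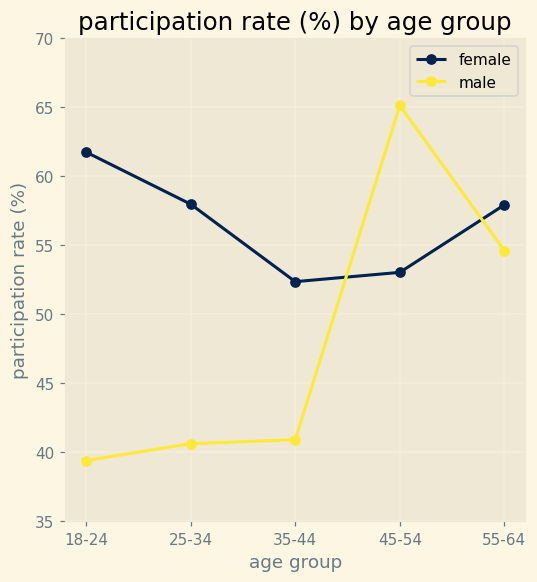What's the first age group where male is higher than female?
35-44: male ≈ 40 vs female ≈ 50 (not yet); 45-54: male ≈ 65 vs female ≈ 55 (first crossover).

45-54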